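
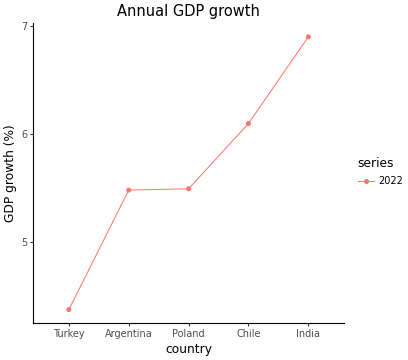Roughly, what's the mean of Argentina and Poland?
≈ 5.5

(5.5 + 5.5) / 2 ≈ 5.5.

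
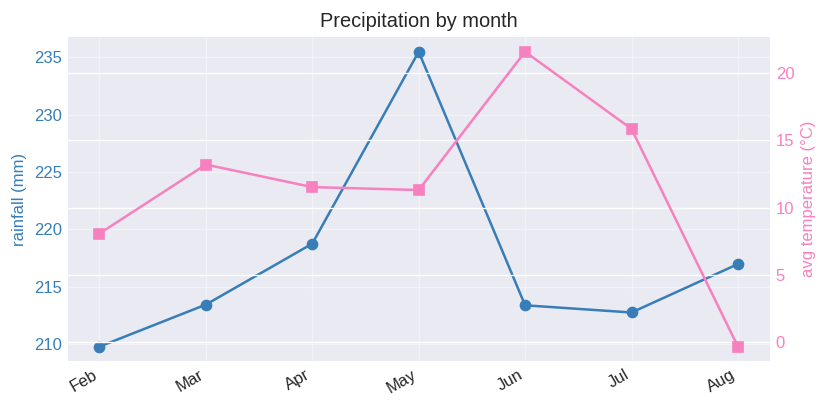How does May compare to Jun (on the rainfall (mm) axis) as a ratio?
≈ 1.09×

May ≈ 235, Jun ≈ 215; 235/215 ≈ 1.09.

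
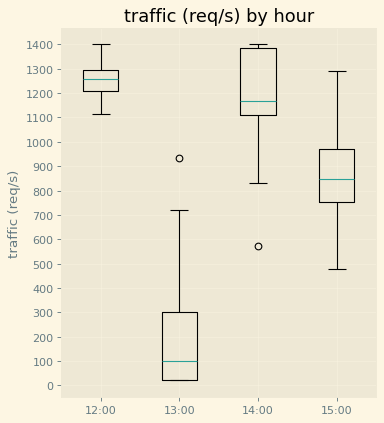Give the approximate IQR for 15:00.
≈ 200

Q3 ≈ 1000, Q1 ≈ 800; IQR ≈ 200.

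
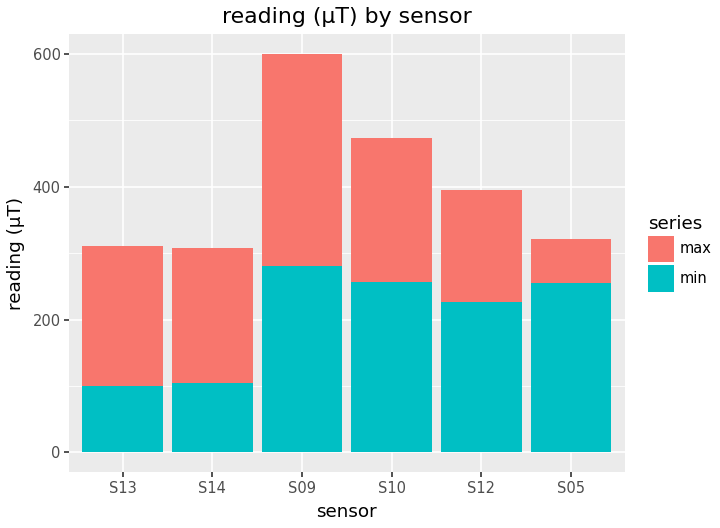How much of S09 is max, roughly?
≈ 300

max top ≈ 600, bottom ≈ 300; segment ≈ 300.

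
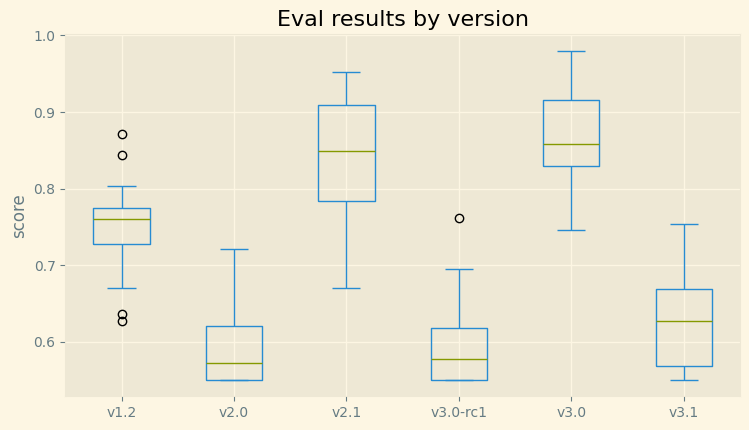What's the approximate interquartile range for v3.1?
≈ 0.10

Q3 ≈ 0.65, Q1 ≈ 0.55; IQR ≈ 0.10.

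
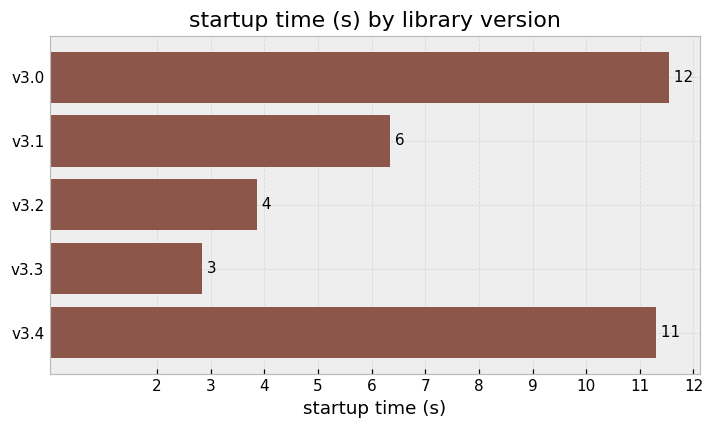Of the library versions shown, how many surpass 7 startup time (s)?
Above 7: v3.0, v3.4.

2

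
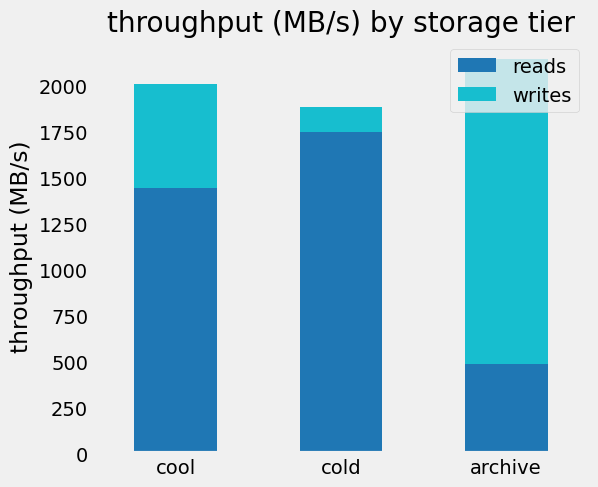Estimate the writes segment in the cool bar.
writes top ≈ 2000, bottom ≈ 1400; segment ≈ 600.

≈ 600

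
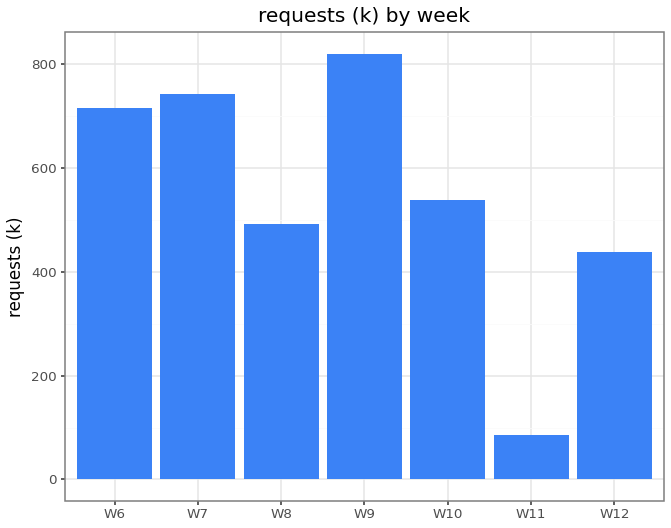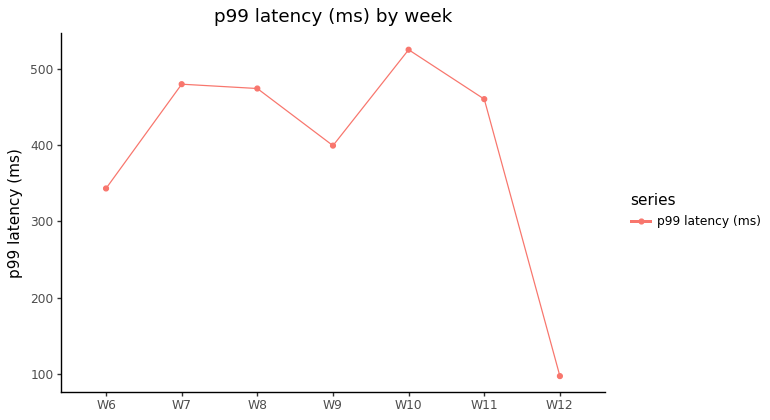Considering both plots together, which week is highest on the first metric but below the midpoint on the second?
W9

Chart 2 median p99 latency (ms) ≈ 450; below-median weeks: W6, W9, W12. Among those, W9 has the highest requests (k) (≈ 800).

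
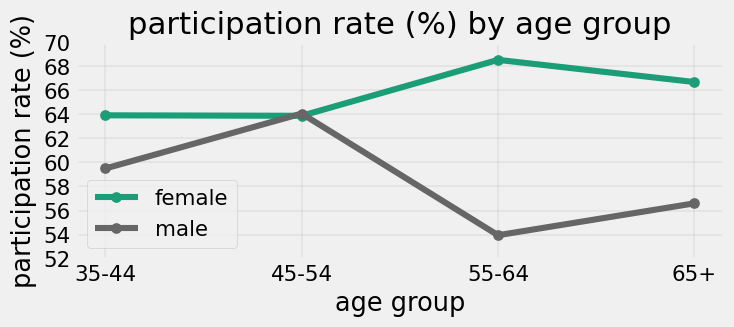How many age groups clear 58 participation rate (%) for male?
Above 58: 35-44, 45-54.

2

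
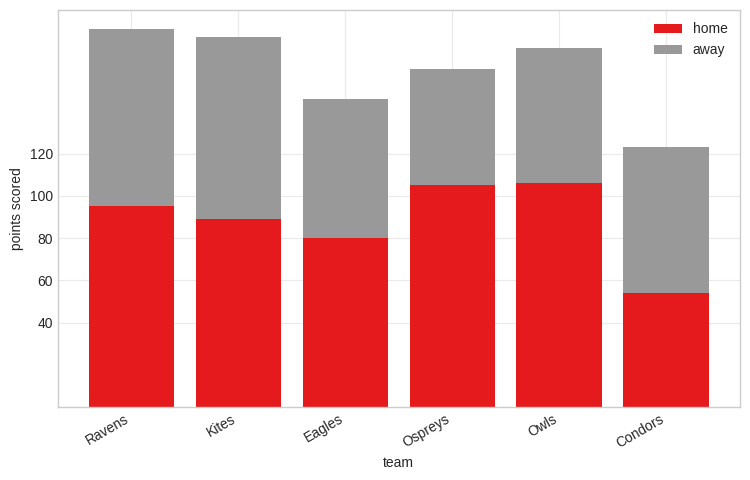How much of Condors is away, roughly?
≈ 60

away top ≈ 120, bottom ≈ 60; segment ≈ 60.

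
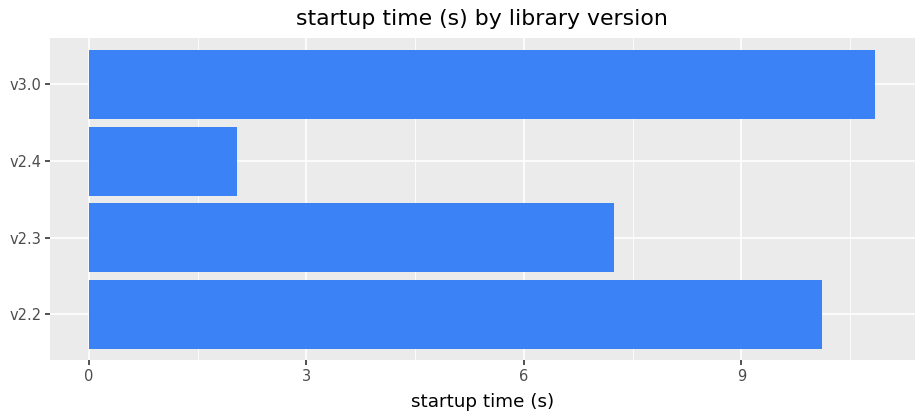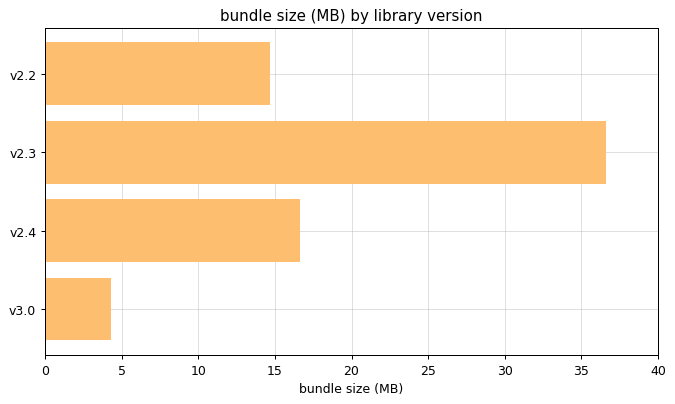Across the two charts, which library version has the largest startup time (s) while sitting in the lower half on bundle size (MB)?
Chart 2 median bundle size (MB) ≈ 15; below-median library versions: v2.2, v3.0. Among those, v3.0 has the highest startup time (s) (≈ 11).

v3.0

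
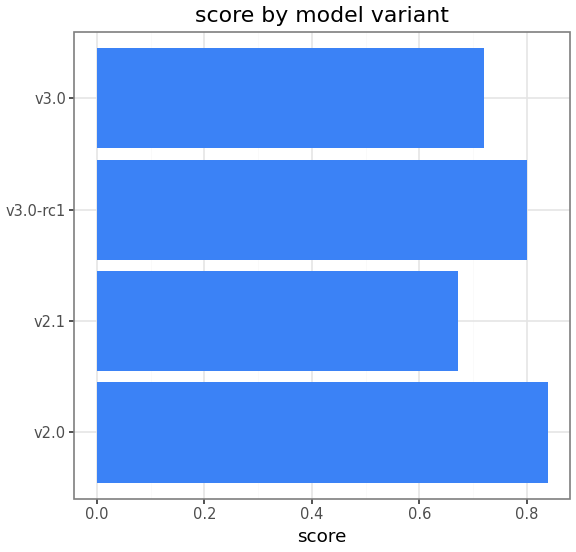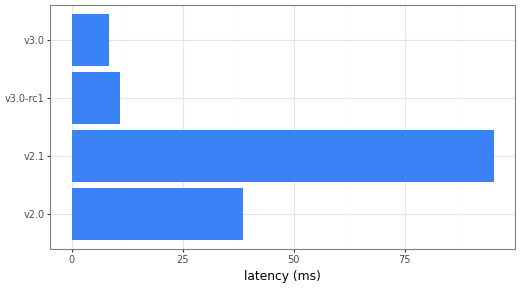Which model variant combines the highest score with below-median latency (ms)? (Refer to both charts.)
v3.0-rc1

Chart 2 median latency (ms) ≈ 20; below-median model variants: v3.0-rc1, v3.0. Among those, v3.0-rc1 has the highest score (≈ 0.8).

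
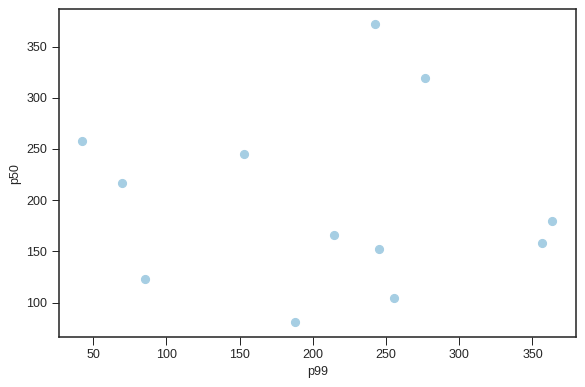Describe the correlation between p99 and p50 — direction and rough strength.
Points are roughly uncorrelated; weak (|r| ≈ 0.0).

no clear correlation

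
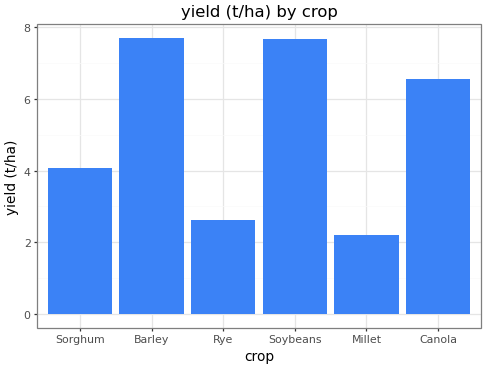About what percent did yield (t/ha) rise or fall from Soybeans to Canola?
≈ -12.5%

Soybeans ≈ 8, Canola ≈ 7; (7 − 8) / 8 ≈ -12.5%.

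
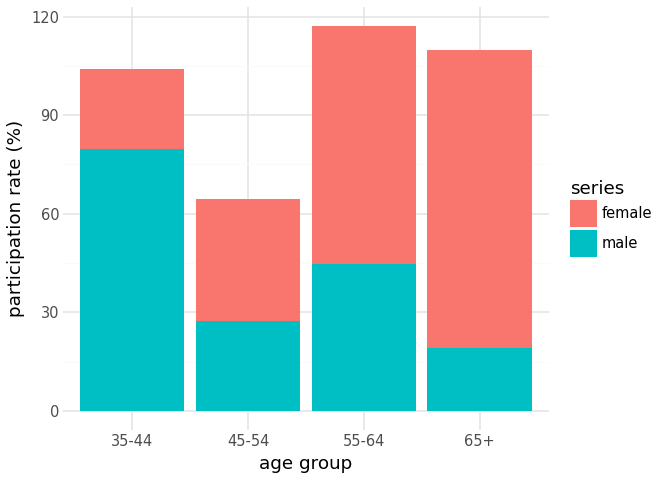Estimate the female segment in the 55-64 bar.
≈ 80

female top ≈ 120, bottom ≈ 40; segment ≈ 80.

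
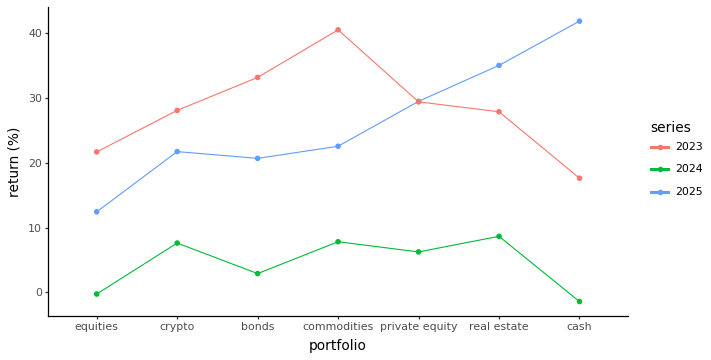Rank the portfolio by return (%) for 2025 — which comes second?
real estate

Top 3 for 2025: cash ≈ 40, real estate ≈ 35, private equity ≈ 30.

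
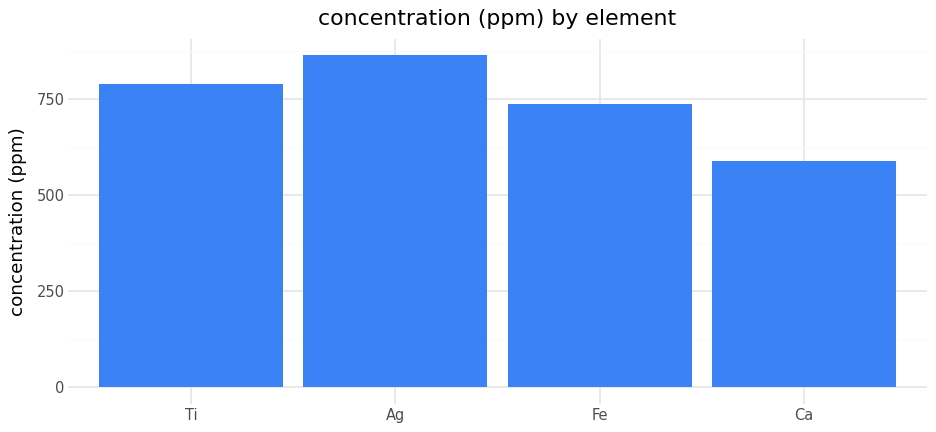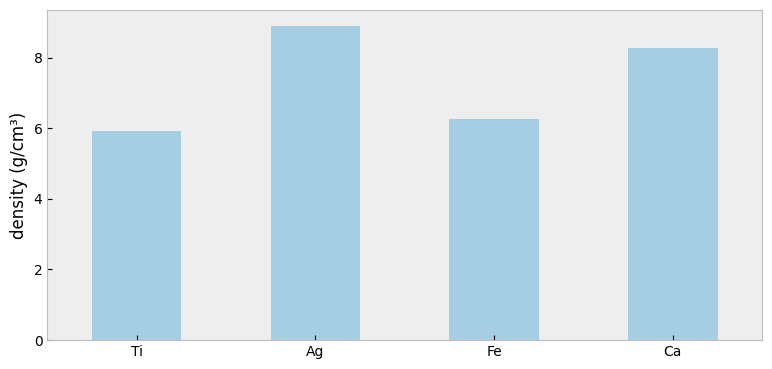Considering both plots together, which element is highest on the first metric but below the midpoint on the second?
Chart 2 median density (g/cm³) ≈ 7; below-median elements: Ti, Fe. Among those, Ti has the highest concentration (ppm) (≈ 800).

Ti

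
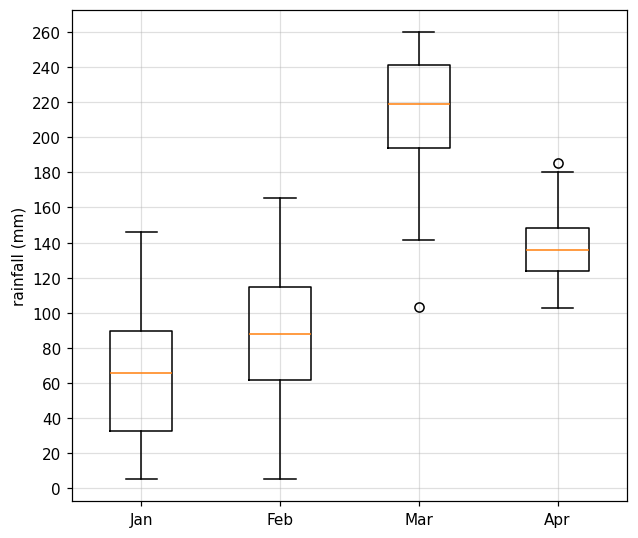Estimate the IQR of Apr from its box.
Q3 ≈ 140, Q1 ≈ 120; IQR ≈ 20.

≈ 20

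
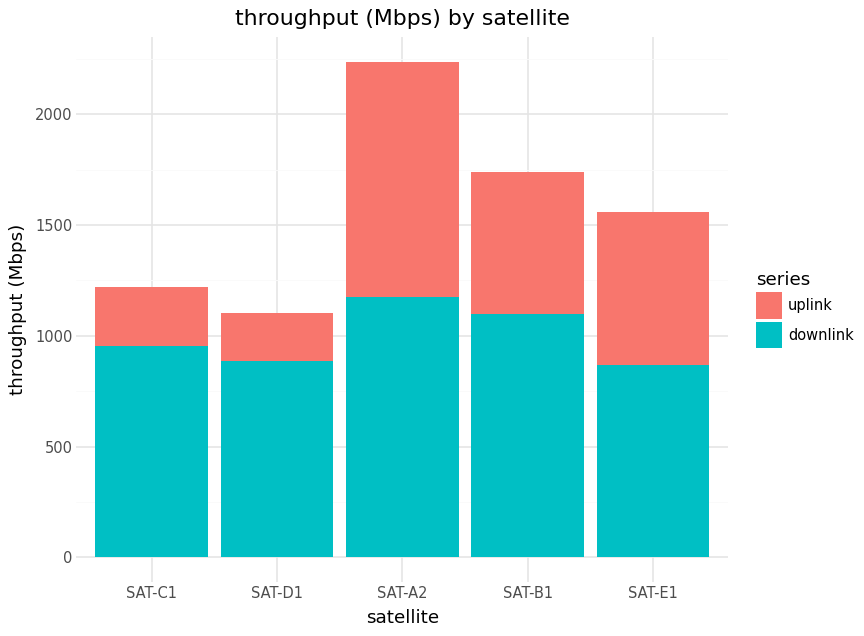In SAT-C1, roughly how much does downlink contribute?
≈ 1000

downlink top ≈ 1000, bottom ≈ 0; segment ≈ 1000.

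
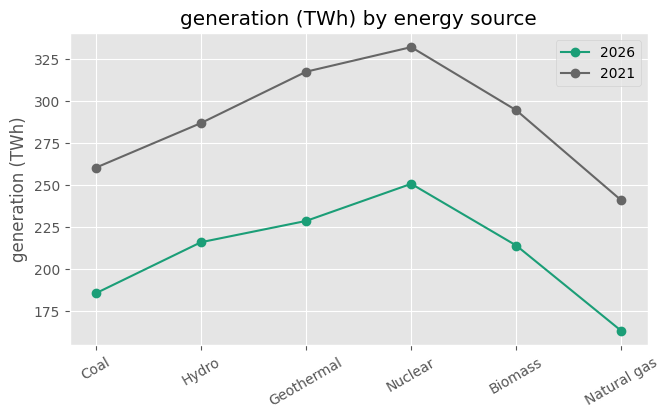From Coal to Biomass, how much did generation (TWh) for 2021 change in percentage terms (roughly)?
≈ +15.4%

Coal ≈ 260, Biomass ≈ 300; (300 − 260) / 260 ≈ +15.4%.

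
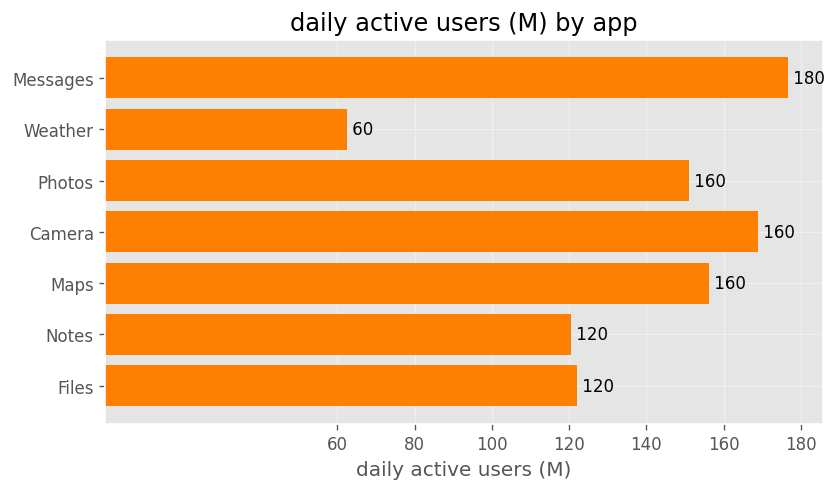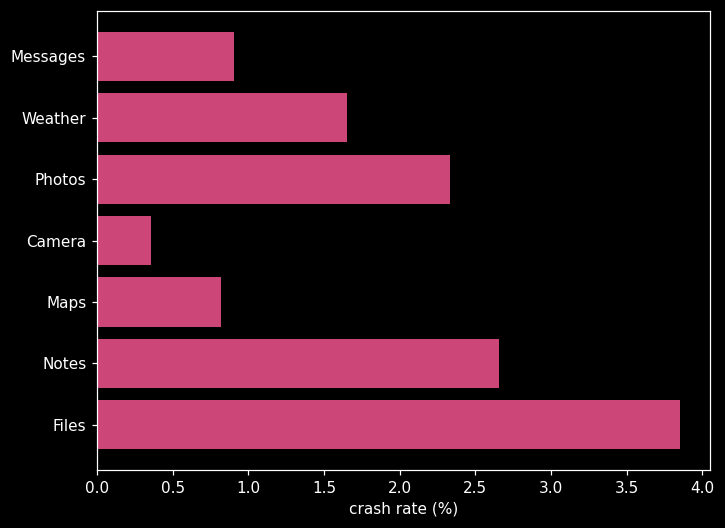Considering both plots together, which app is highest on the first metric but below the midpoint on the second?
Messages

Chart 2 median crash rate (%) ≈ 1.5; below-median apps: Messages, Camera, Maps. Among those, Messages has the highest daily active users (M) (≈ 180).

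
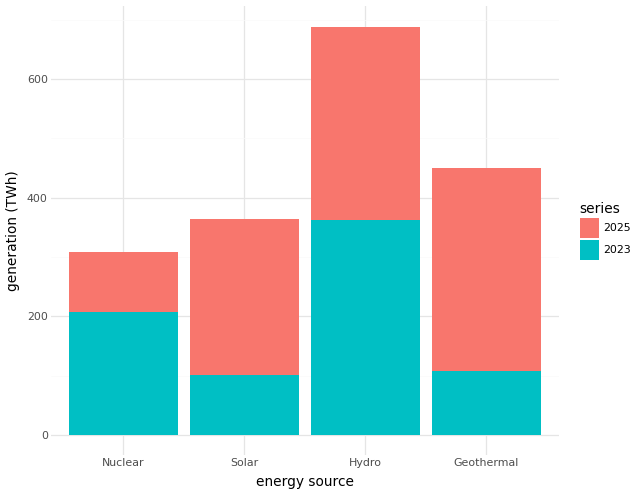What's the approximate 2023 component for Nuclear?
≈ 200

2023 top ≈ 200, bottom ≈ 0; segment ≈ 200.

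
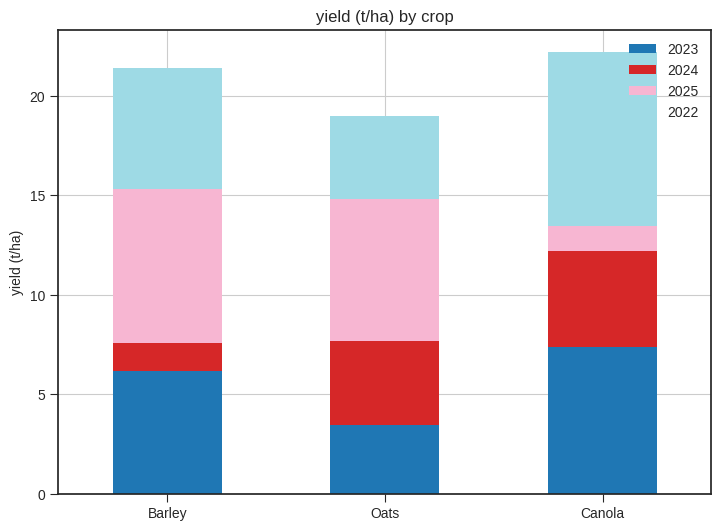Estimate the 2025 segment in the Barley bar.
2025 top ≈ 16, bottom ≈ 8; segment ≈ 8.

≈ 8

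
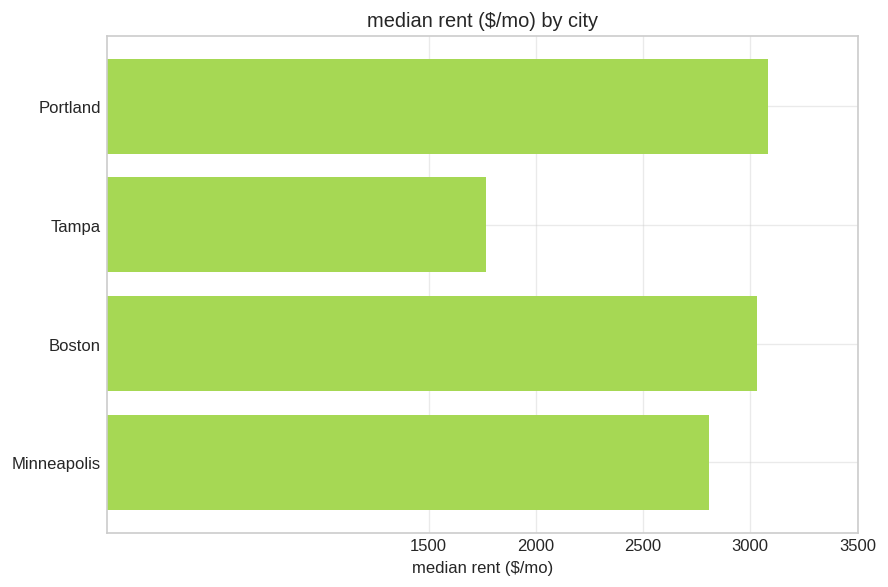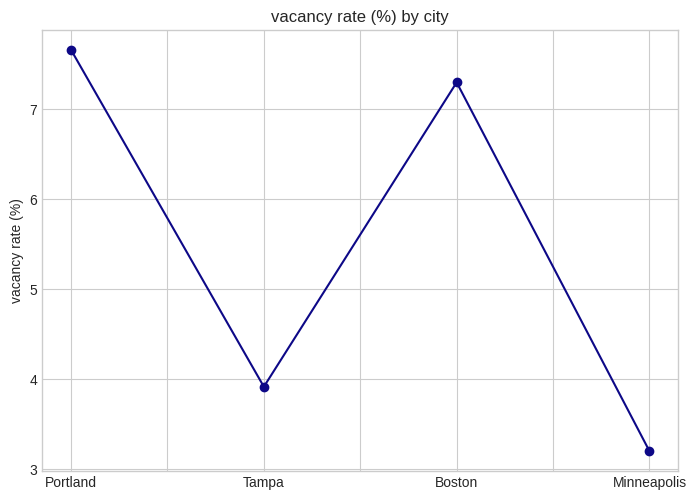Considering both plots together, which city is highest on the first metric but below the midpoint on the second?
Minneapolis

Chart 2 median vacancy rate (%) ≈ 6; below-median cities: Tampa, Minneapolis. Among those, Minneapolis has the highest median rent ($/mo) (≈ 3000).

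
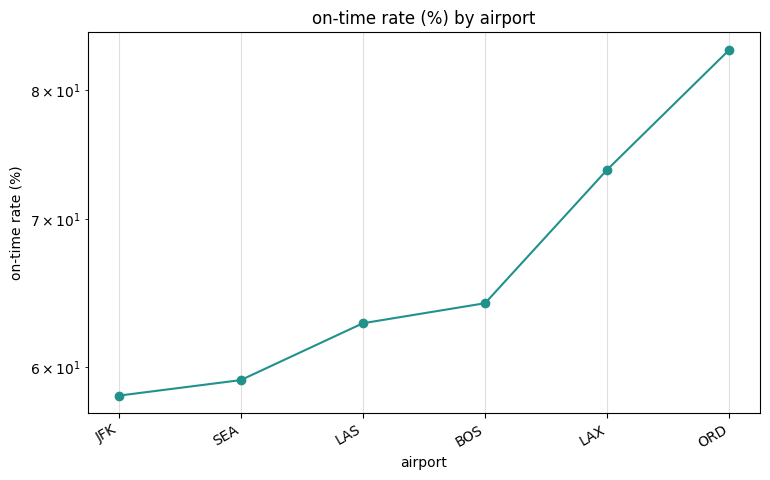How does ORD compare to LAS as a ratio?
ORD ≈ 85, LAS ≈ 65; 85/65 ≈ 1.31.

≈ 1.31×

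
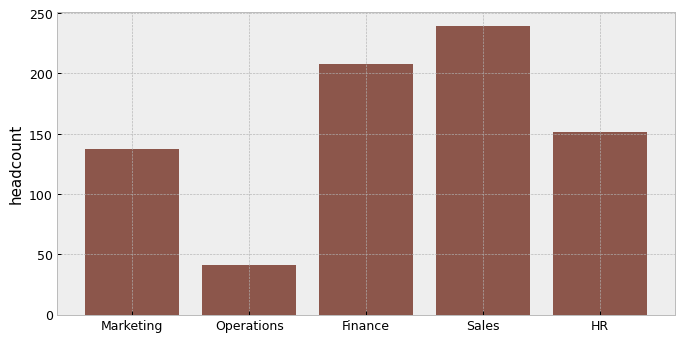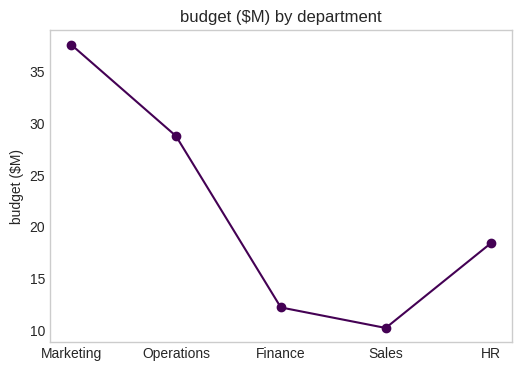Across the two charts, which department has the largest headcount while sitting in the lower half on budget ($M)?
Chart 2 median budget ($M) ≈ 20; below-median departments: Finance, Sales. Among those, Sales has the highest headcount (≈ 250).

Sales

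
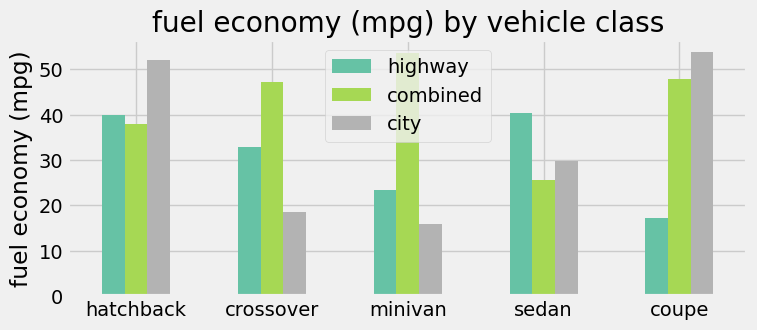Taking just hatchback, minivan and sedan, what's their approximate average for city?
≈ 32

(50 + 15 + 30) / 3 ≈ 32.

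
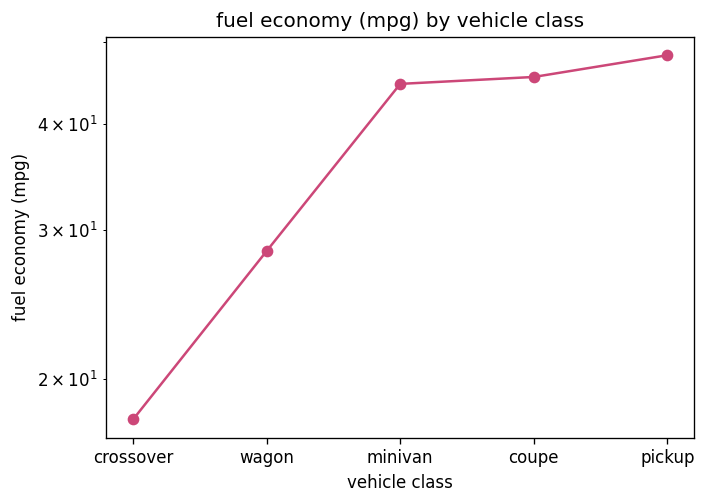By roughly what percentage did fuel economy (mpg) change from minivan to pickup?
≈ +11.1%

minivan ≈ 45, pickup ≈ 50; (50 − 45) / 45 ≈ +11.1%.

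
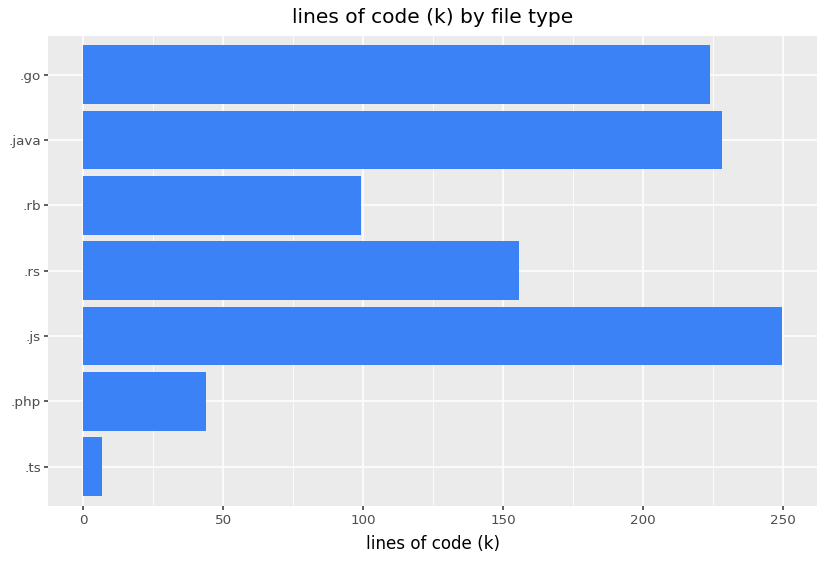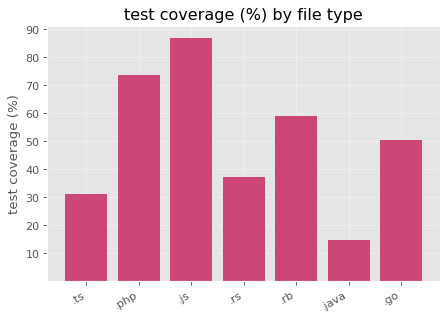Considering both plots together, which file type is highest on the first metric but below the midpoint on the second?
.java

Chart 2 median test coverage (%) ≈ 50; below-median file types: .ts, .rs, .java. Among those, .java has the highest lines of code (k) (≈ 225).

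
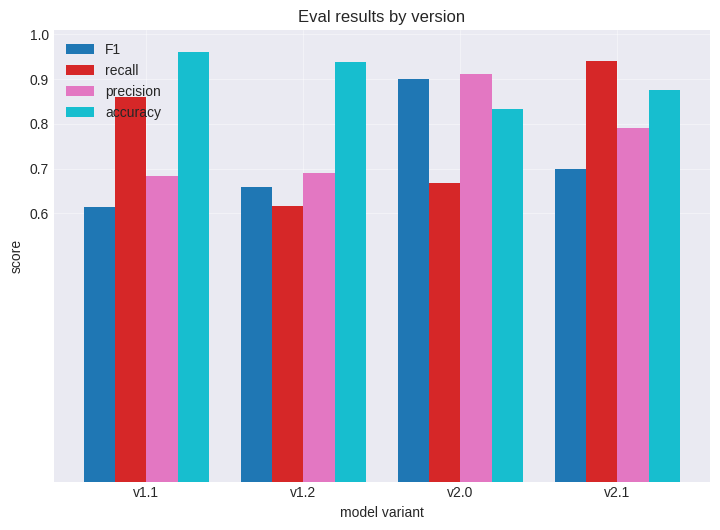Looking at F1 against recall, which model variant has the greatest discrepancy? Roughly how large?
v1.1, ≈ 0.3

v1.1: F1 ≈ 0.6, recall ≈ 0.9 → gap ≈ 0.3. Next-largest (v2.1) is only ≈ 0.2.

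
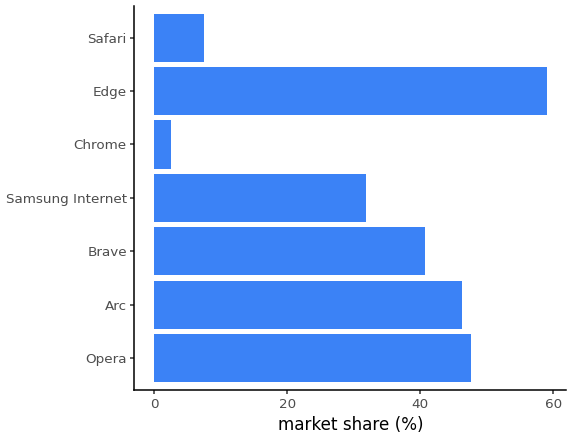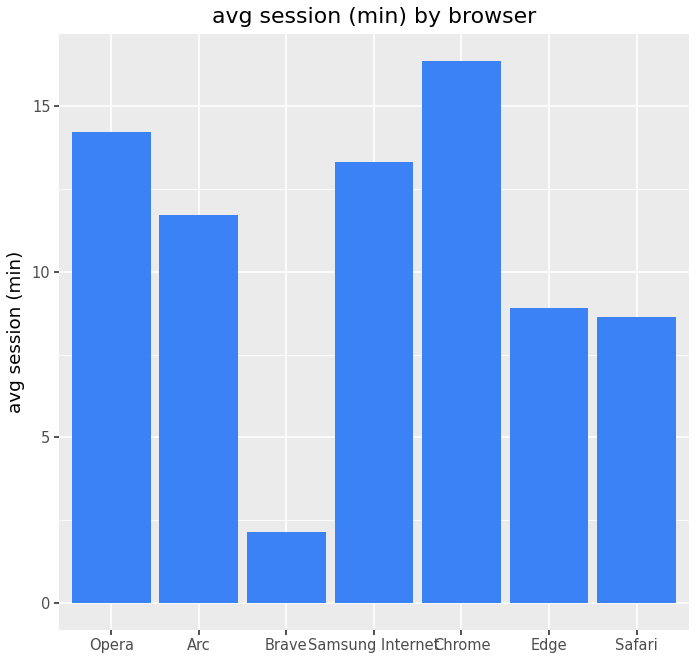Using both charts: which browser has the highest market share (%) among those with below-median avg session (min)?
Chart 2 median avg session (min) ≈ 12; below-median browsers: Brave, Edge, Safari. Among those, Edge has the highest market share (%) (≈ 60).

Edge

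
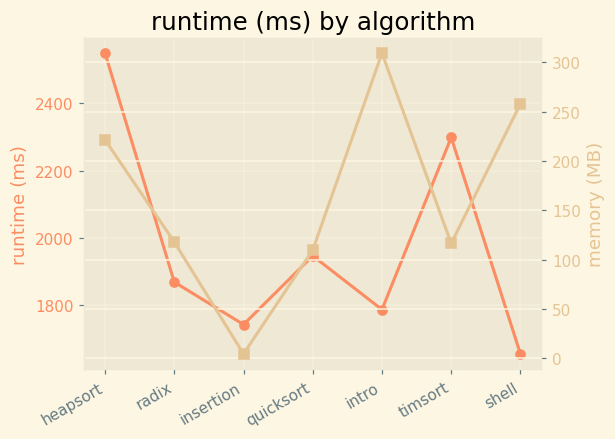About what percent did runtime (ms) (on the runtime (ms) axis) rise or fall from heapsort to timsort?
≈ -8%

heapsort ≈ 2500, timsort ≈ 2300; (2300 − 2500) / 2500 ≈ -8%.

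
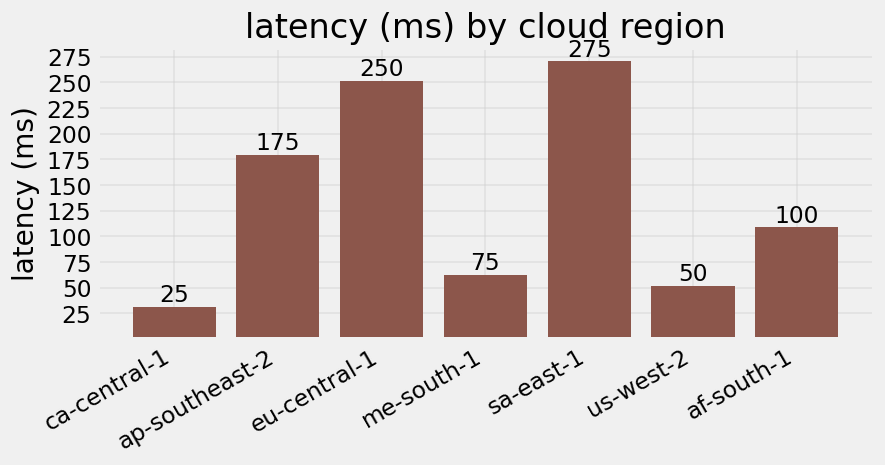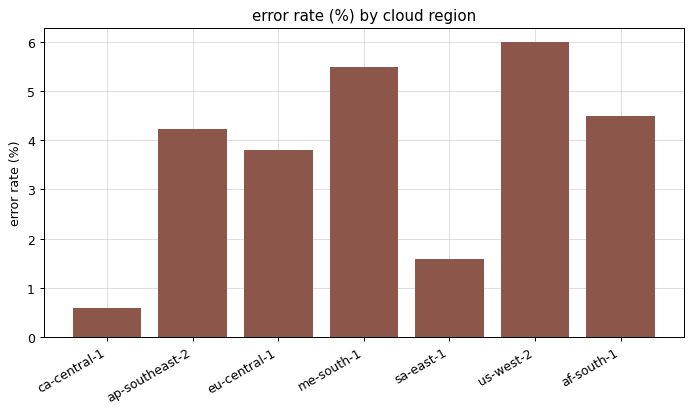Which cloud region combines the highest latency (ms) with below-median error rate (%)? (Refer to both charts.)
Chart 2 median error rate (%) ≈ 4; below-median cloud regions: ca-central-1, eu-central-1, sa-east-1. Among those, sa-east-1 has the highest latency (ms) (≈ 275).

sa-east-1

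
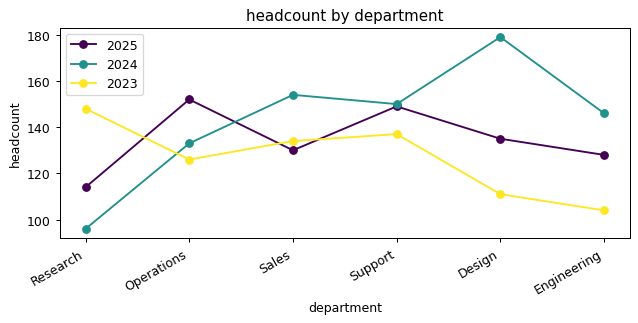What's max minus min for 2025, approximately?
≈ 40

Max Operations ≈ 150, min Research ≈ 110; range ≈ 40.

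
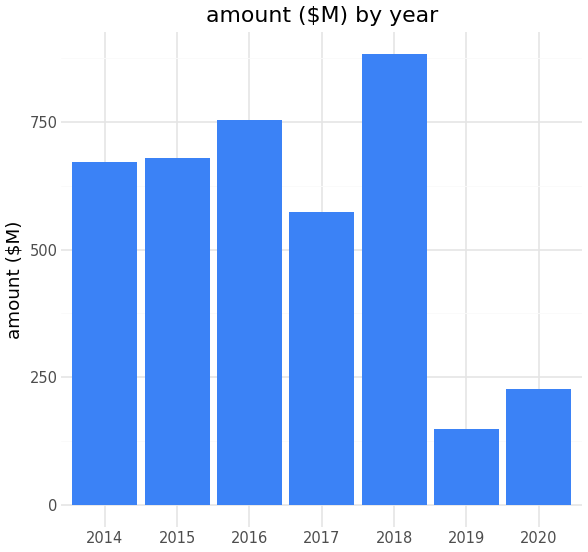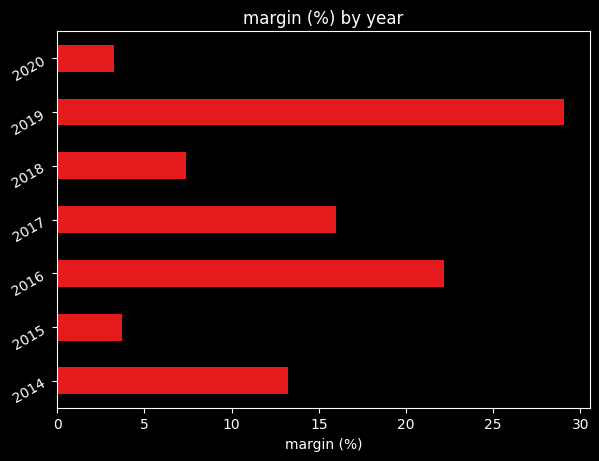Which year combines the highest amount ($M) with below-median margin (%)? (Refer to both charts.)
2018

Chart 2 median margin (%) ≈ 15; below-median years: 2015, 2018, 2020. Among those, 2018 has the highest amount ($M) (≈ 900).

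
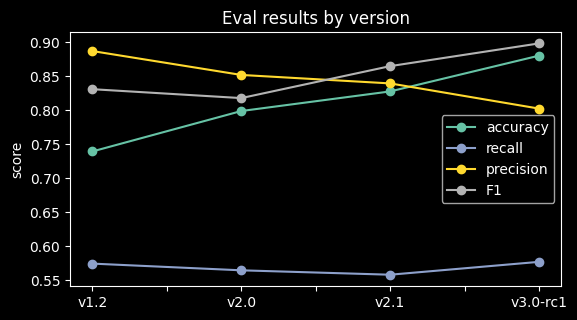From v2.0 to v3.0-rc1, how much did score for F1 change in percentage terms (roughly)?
≈ +12.5%

v2.0 ≈ 0.80, v3.0-rc1 ≈ 0.90; (0.90 − 0.80) / 0.80 ≈ +12.5%.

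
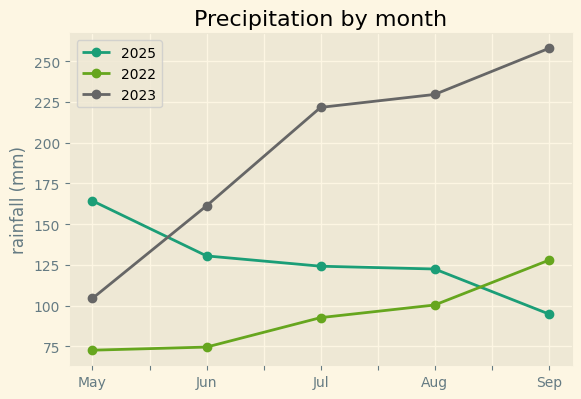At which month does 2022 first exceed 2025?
Aug: 2022 ≈ 100 vs 2025 ≈ 120 (not yet); Sep: 2022 ≈ 120 vs 2025 ≈ 100 (first crossover).

Sep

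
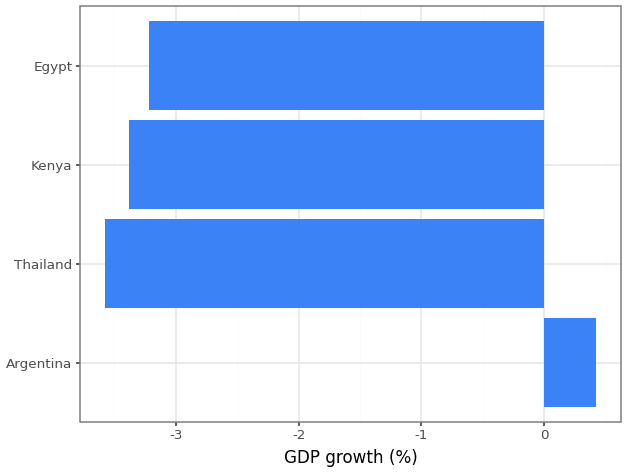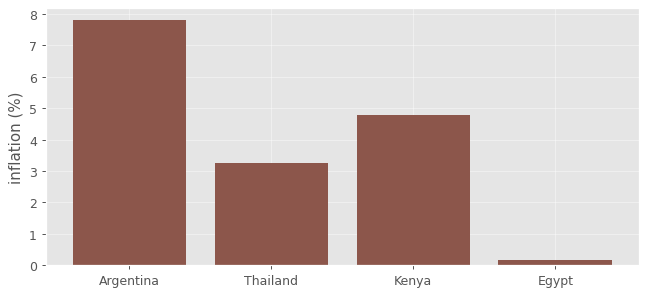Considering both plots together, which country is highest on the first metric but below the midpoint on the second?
Egypt

Chart 2 median inflation (%) ≈ 4; below-median countries: Thailand, Egypt. Among those, Egypt has the highest GDP growth (%) (≈ -3.2).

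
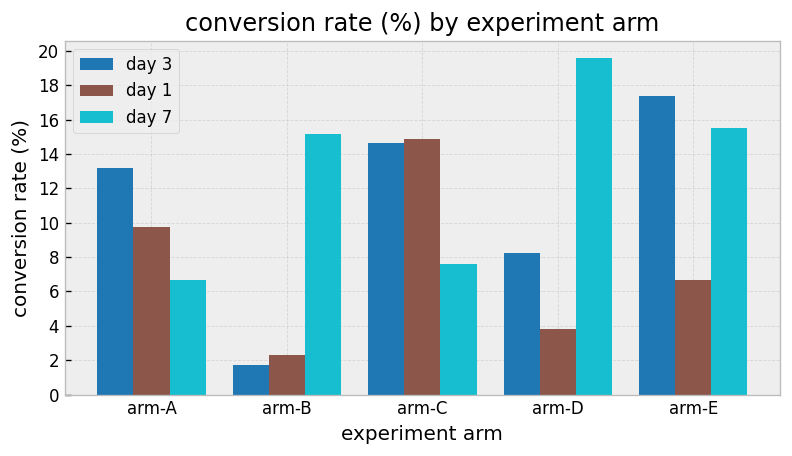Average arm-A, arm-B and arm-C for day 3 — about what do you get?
(14 + 2 + 14) / 3 ≈ 10.

≈ 10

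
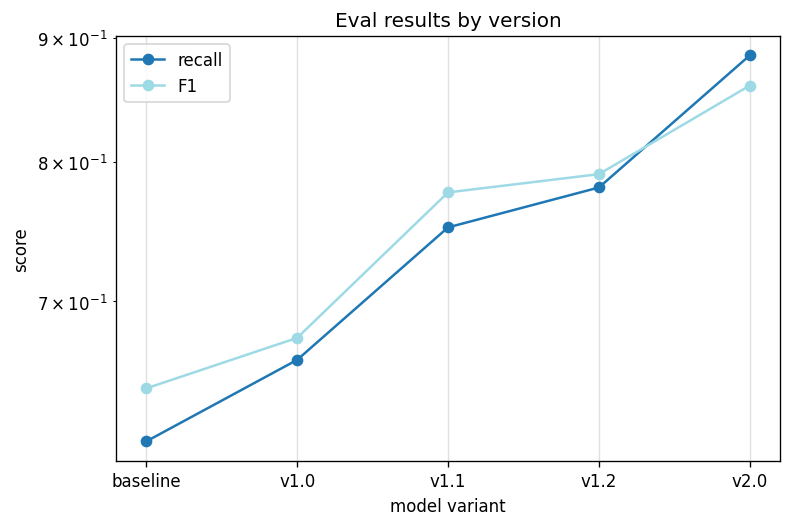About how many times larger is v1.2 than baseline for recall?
≈ 1.33×

v1.2 ≈ 0.80, baseline ≈ 0.60; 0.80/0.60 ≈ 1.33.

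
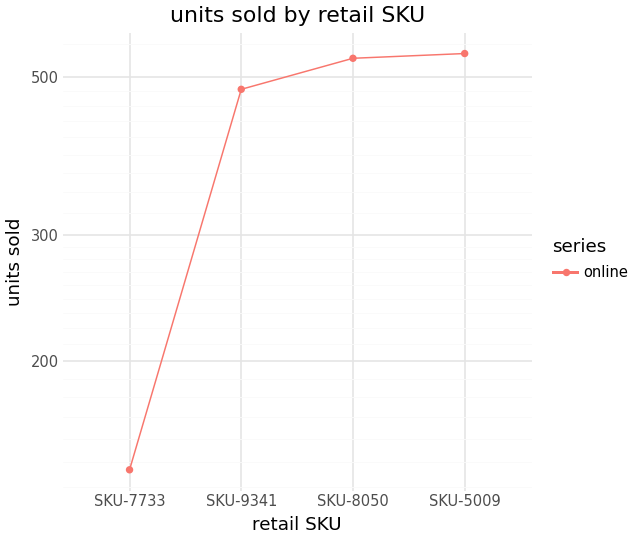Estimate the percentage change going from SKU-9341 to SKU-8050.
≈ +10%

SKU-9341 ≈ 500, SKU-8050 ≈ 550; (550 − 500) / 500 ≈ +10%.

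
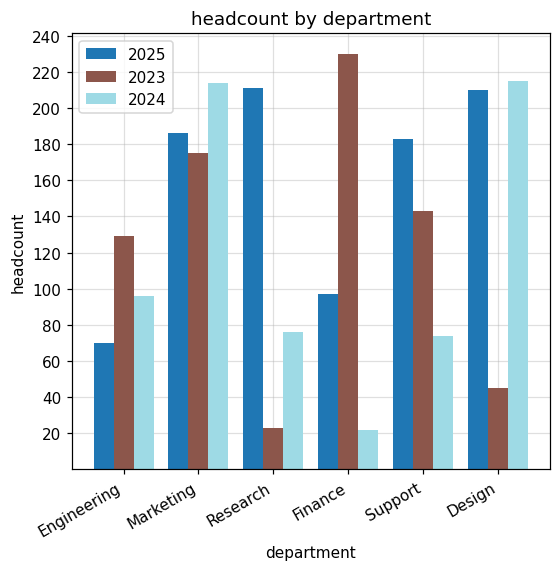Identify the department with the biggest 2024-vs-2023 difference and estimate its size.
Finance: 2024 ≈ 20, 2023 ≈ 240 → gap ≈ 220. Next-largest (Design) is only ≈ 180.

Finance, ≈ 220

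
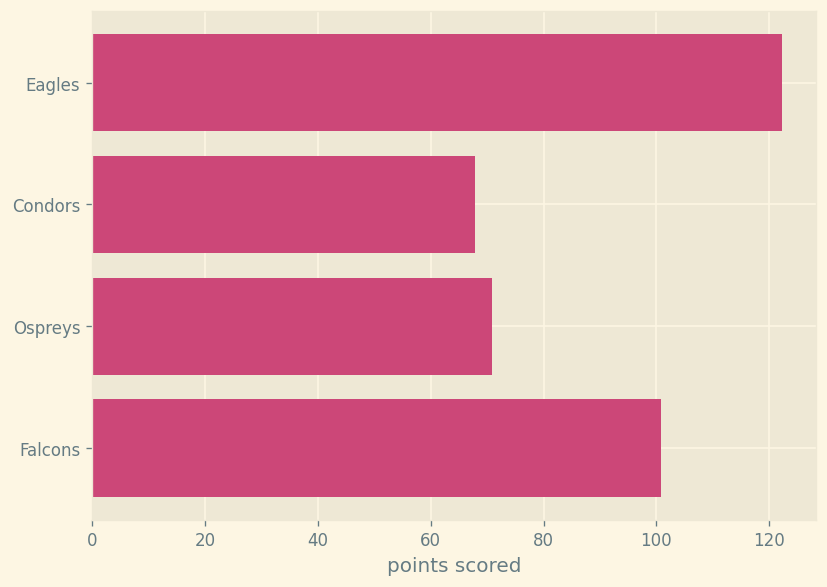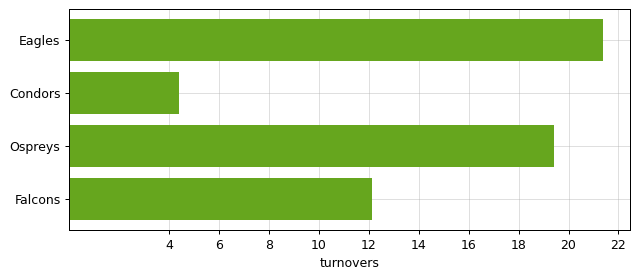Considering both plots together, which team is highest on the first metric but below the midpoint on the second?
Chart 2 median turnovers ≈ 16; below-median teams: Condors, Falcons. Among those, Falcons has the highest points scored (≈ 100).

Falcons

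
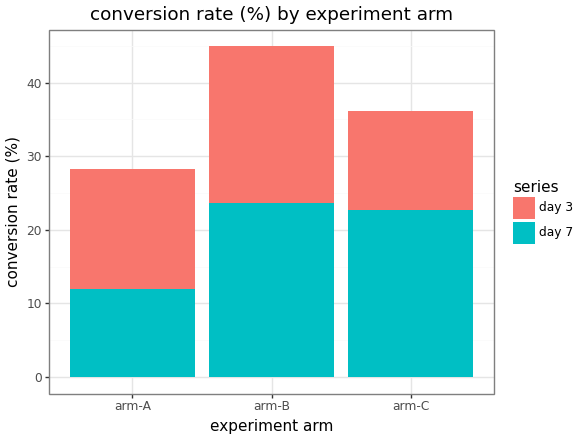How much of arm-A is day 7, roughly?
day 7 top ≈ 10, bottom ≈ 0; segment ≈ 10.

≈ 10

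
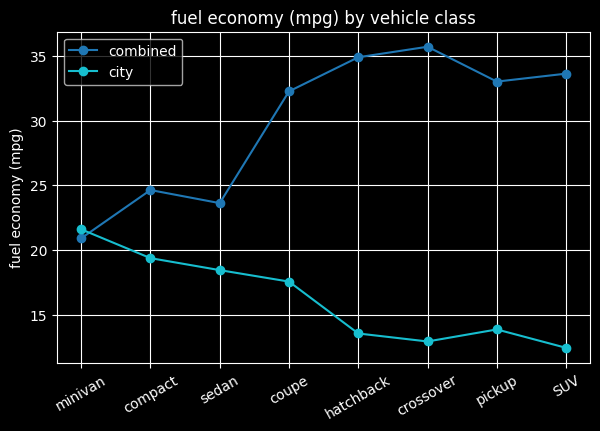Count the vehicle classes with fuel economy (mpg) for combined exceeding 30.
Above 30: coupe, hatchback, crossover, pickup, SUV.

5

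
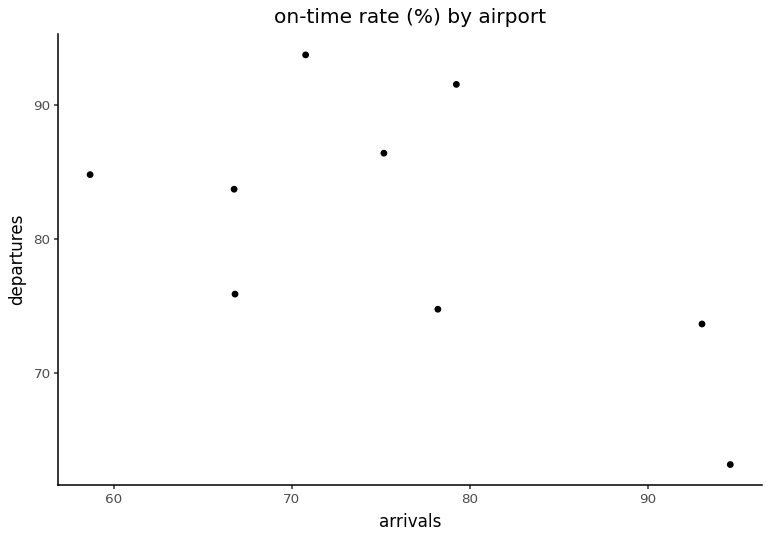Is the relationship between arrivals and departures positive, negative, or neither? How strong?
negative, moderate

Points are negatively correlated; moderate (|r| ≈ 0.6).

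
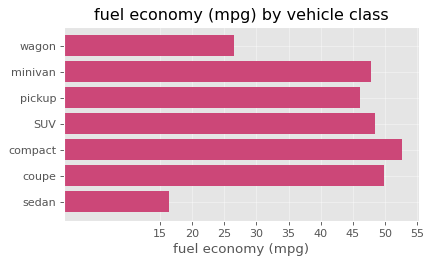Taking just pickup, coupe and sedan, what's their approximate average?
≈ 37

(45 + 50 + 15) / 3 ≈ 37.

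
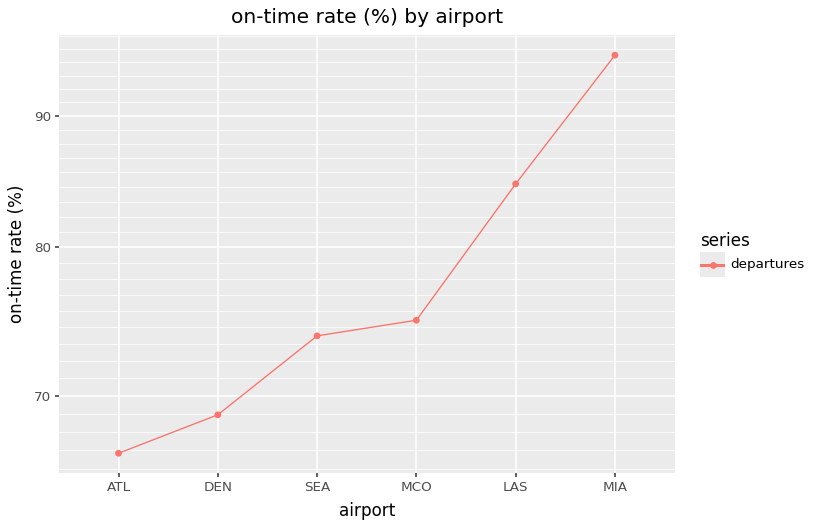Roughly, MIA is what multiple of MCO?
MIA ≈ 95, MCO ≈ 75; 95/75 ≈ 1.27.

≈ 1.27×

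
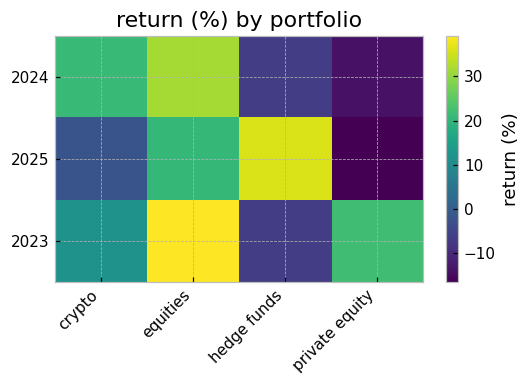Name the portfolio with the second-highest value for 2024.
Top 3 for 2024: equities ≈ 30, crypto ≈ 20, hedge funds ≈ -5.

crypto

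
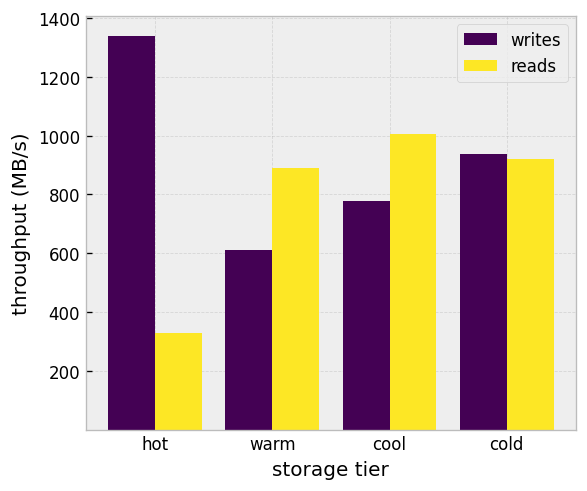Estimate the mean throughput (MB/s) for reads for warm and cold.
≈ 900

(800 + 1000) / 2 ≈ 900.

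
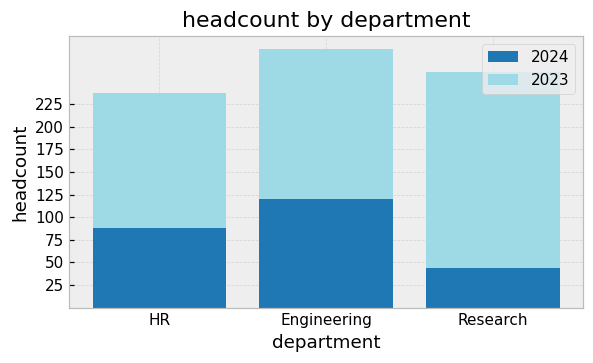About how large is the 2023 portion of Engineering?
≈ 150

2023 top ≈ 275, bottom ≈ 125; segment ≈ 150.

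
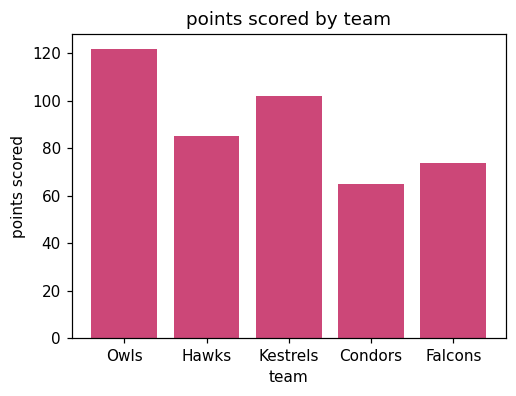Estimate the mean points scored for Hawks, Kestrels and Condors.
(80 + 100 + 60) / 3 ≈ 80.

≈ 80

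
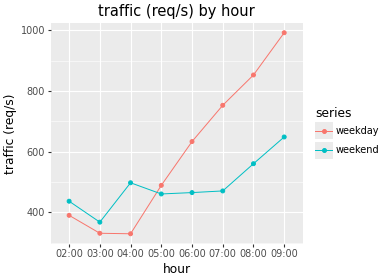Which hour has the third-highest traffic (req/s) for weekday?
Top 4 for weekday: 09:00 ≈ 1000, 08:00 ≈ 900, 07:00 ≈ 800, 06:00 ≈ 600.

07:00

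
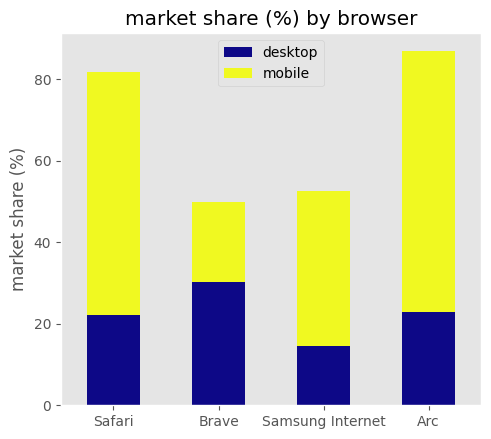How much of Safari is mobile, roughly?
mobile top ≈ 80, bottom ≈ 20; segment ≈ 60.

≈ 60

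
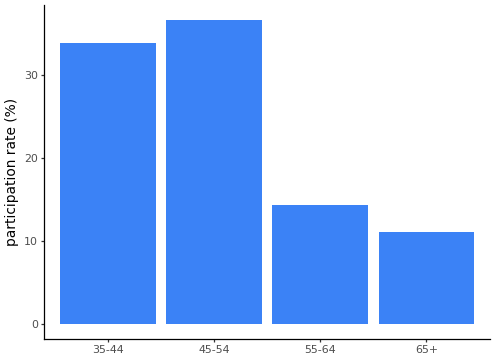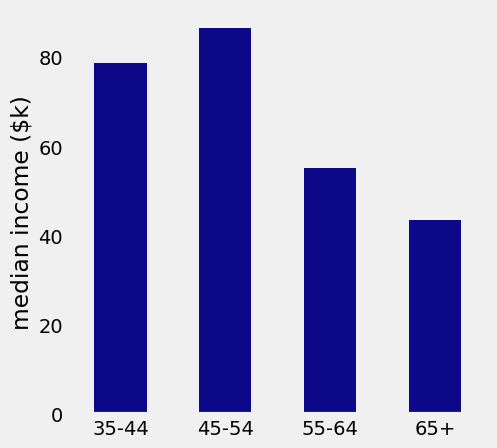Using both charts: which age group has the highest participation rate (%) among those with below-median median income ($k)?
55-64

Chart 2 median median income ($k) ≈ 70; below-median age groups: 55-64, 65+. Among those, 55-64 has the highest participation rate (%) (≈ 15).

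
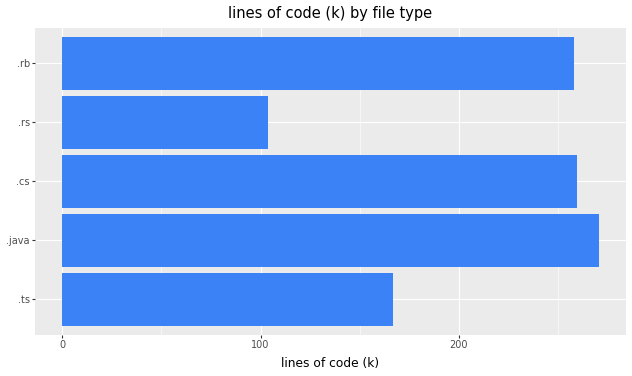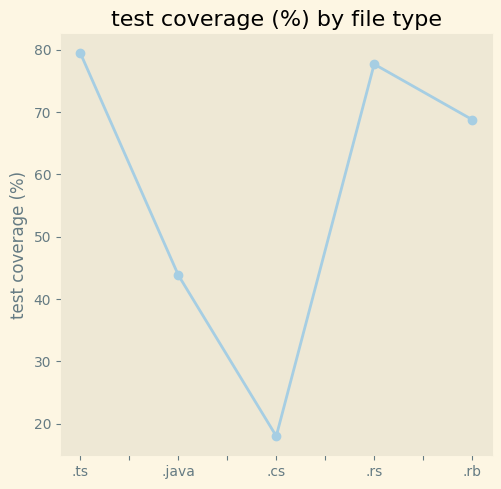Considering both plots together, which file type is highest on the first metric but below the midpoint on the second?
Chart 2 median test coverage (%) ≈ 70; below-median file types: .java, .cs. Among those, .java has the highest lines of code (k) (≈ 275).

.java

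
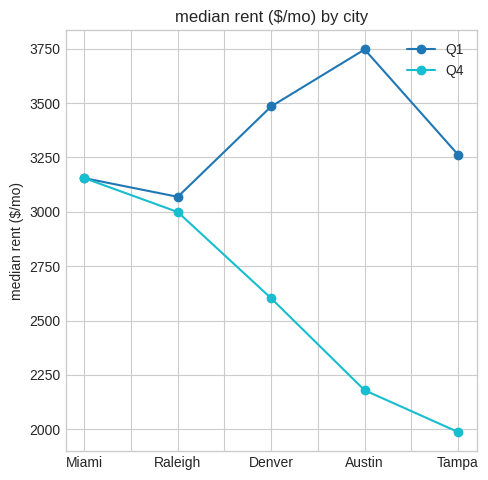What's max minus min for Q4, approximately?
≈ 1200

Max Miami ≈ 3200, min Tampa ≈ 2000; range ≈ 1200.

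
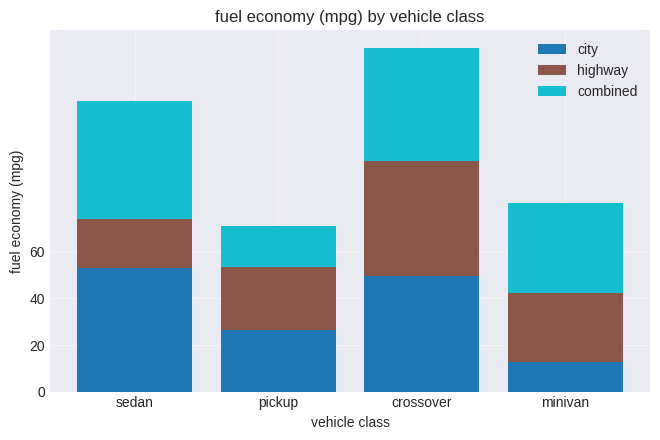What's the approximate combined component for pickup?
≈ 20

combined top ≈ 80, bottom ≈ 60; segment ≈ 20.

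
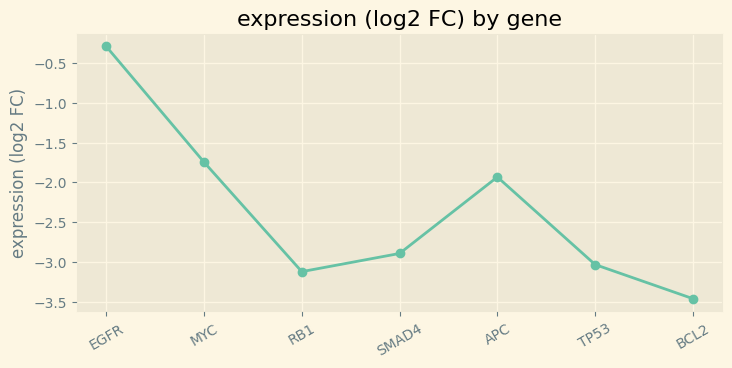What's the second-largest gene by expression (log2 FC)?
Top 3: EGFR ≈ -0.5, MYC ≈ -1.5, APC ≈ -2.0.

MYC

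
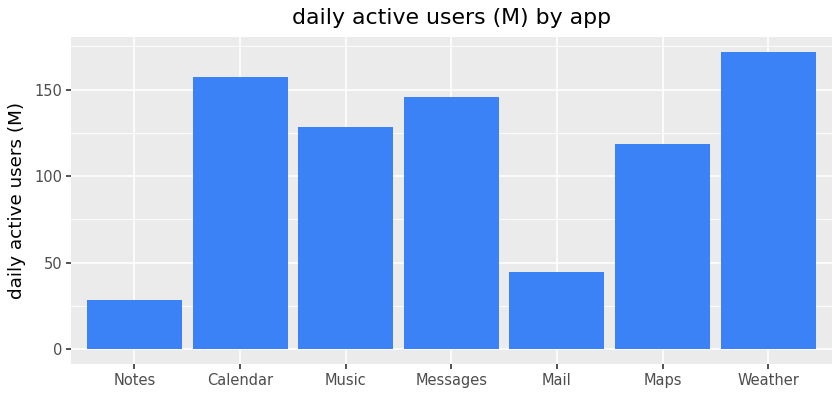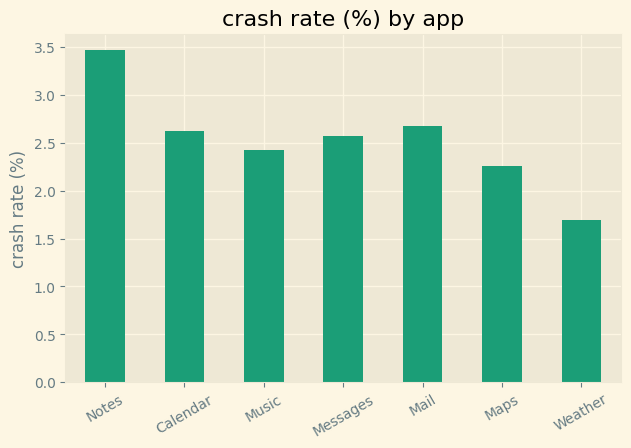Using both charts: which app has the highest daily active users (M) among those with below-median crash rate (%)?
Weather

Chart 2 median crash rate (%) ≈ 2.5; below-median apps: Music, Maps, Weather. Among those, Weather has the highest daily active users (M) (≈ 180).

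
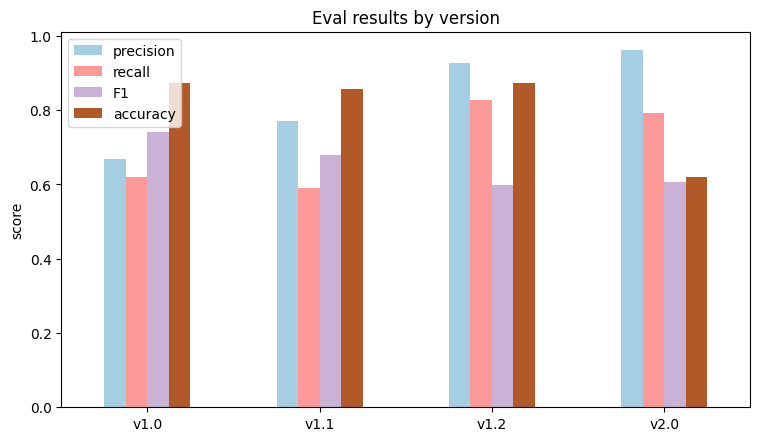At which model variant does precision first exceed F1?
v1.0: precision ≈ 0.7 vs F1 ≈ 0.7 (not yet); v1.1: precision ≈ 0.8 vs F1 ≈ 0.7 (first crossover).

v1.1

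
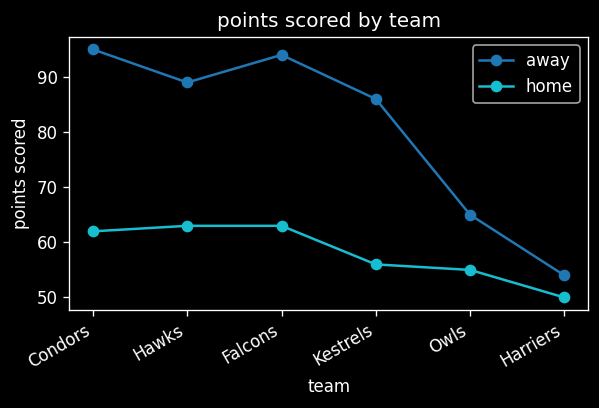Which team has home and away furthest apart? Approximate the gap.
Condors: home ≈ 60, away ≈ 95 → gap ≈ 35. Next-largest (Falcons) is only ≈ 30.

Condors, ≈ 35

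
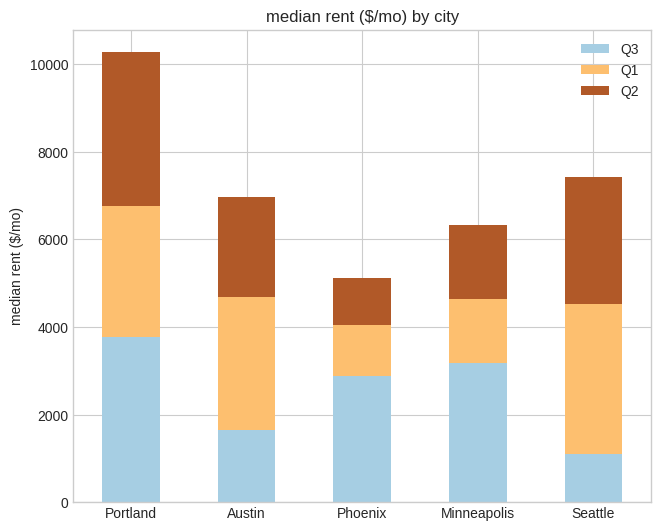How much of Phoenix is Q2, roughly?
≈ 1000

Q2 top ≈ 5000, bottom ≈ 4000; segment ≈ 1000.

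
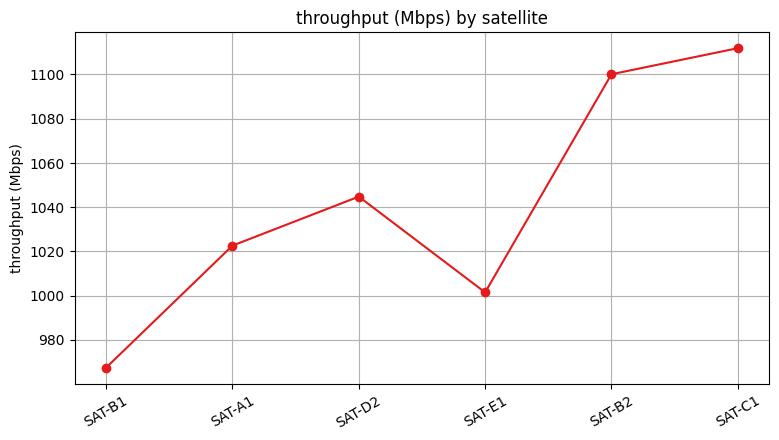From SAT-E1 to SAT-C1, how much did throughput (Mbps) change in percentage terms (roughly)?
SAT-E1 ≈ 1000, SAT-C1 ≈ 1120; (1120 − 1000) / 1000 ≈ +12%.

≈ +12%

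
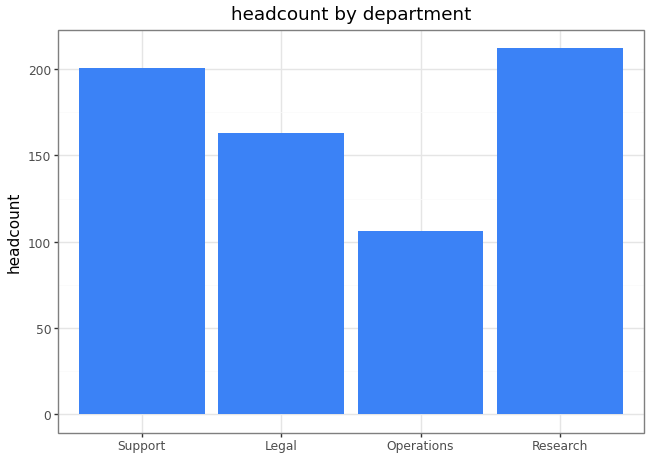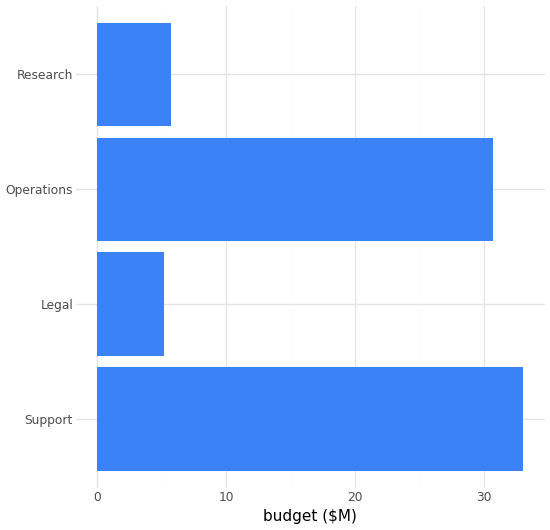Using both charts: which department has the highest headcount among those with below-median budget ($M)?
Research

Chart 2 median budget ($M) ≈ 20; below-median departments: Legal, Research. Among those, Research has the highest headcount (≈ 220).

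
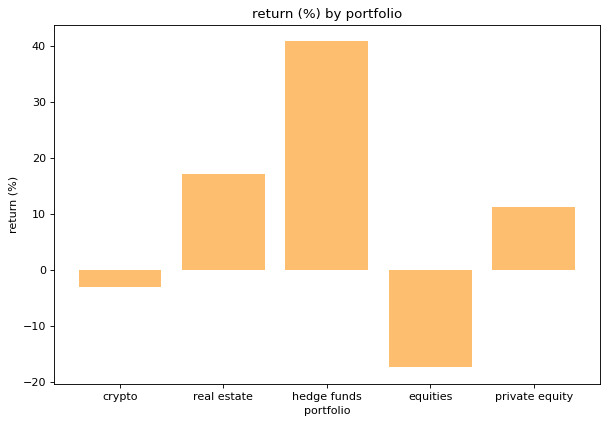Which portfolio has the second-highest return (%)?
real estate

Top 3: hedge funds ≈ 40, real estate ≈ 15, private equity ≈ 10.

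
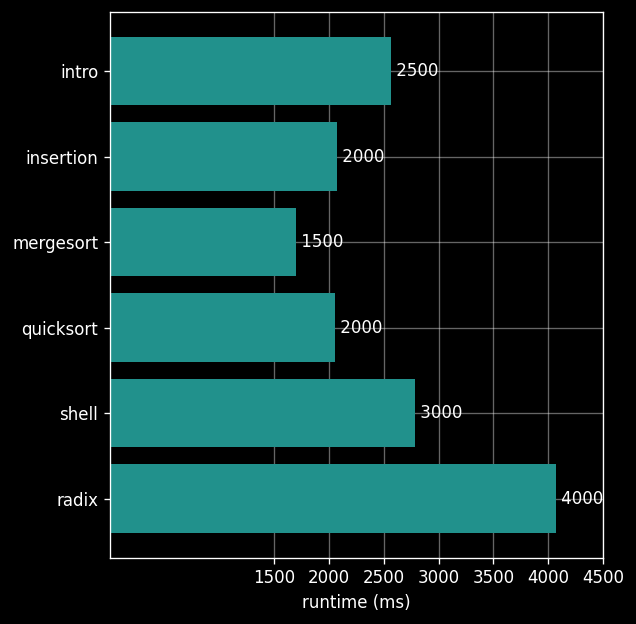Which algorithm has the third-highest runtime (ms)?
Top 4: radix ≈ 4000, shell ≈ 3000, intro ≈ 2500, insertion ≈ 2000.

intro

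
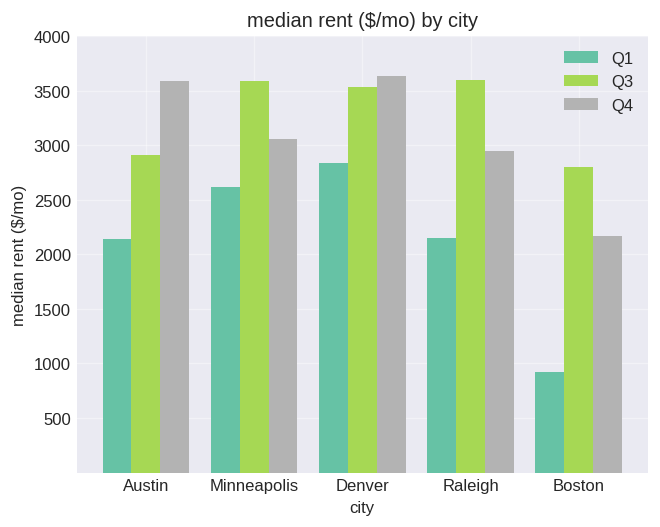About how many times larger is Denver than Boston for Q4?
≈ 1.75×

Denver ≈ 3500, Boston ≈ 2000; 3500/2000 ≈ 1.75.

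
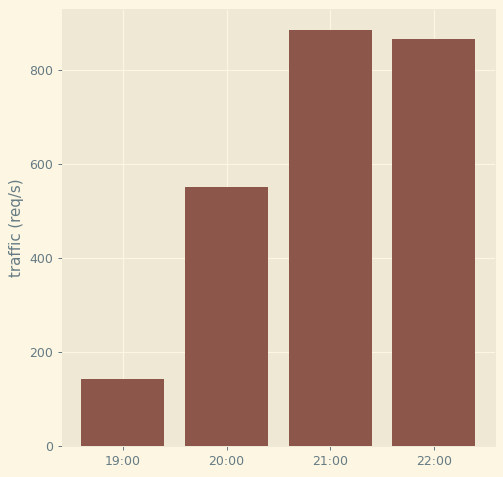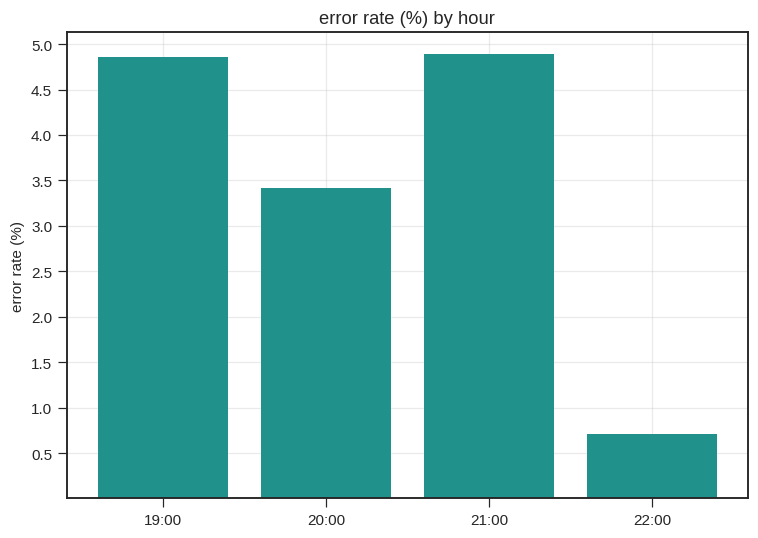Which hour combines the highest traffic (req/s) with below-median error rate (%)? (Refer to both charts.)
22:00

Chart 2 median error rate (%) ≈ 4; below-median hours: 20:00, 22:00. Among those, 22:00 has the highest traffic (req/s) (≈ 900).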